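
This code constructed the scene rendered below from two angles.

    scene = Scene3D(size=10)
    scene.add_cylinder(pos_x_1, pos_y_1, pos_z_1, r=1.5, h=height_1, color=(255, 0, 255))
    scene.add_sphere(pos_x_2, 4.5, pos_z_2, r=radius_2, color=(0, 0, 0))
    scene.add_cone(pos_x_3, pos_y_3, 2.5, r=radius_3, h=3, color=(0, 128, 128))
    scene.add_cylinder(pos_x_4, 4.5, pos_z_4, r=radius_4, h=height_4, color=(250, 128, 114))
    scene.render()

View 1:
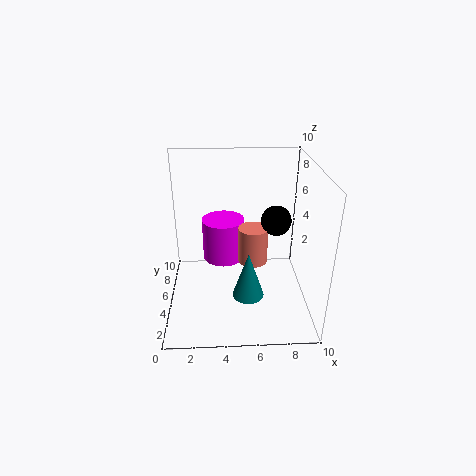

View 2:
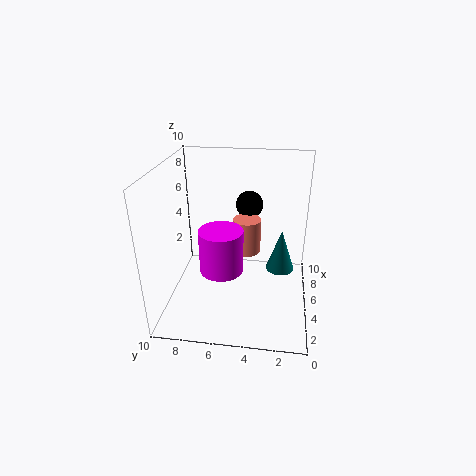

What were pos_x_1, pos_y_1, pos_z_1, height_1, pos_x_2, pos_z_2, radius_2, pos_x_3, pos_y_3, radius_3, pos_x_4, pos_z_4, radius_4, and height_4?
pos_x_1 = 4
pos_y_1 = 6
pos_z_1 = 3
height_1 = 3
pos_x_2 = 7.5
pos_z_2 = 6.5
radius_2 = 1
pos_x_3 = 5.5
pos_y_3 = 2
radius_3 = 1
pos_x_4 = 6
pos_z_4 = 3.5
radius_4 = 1
height_4 = 2.5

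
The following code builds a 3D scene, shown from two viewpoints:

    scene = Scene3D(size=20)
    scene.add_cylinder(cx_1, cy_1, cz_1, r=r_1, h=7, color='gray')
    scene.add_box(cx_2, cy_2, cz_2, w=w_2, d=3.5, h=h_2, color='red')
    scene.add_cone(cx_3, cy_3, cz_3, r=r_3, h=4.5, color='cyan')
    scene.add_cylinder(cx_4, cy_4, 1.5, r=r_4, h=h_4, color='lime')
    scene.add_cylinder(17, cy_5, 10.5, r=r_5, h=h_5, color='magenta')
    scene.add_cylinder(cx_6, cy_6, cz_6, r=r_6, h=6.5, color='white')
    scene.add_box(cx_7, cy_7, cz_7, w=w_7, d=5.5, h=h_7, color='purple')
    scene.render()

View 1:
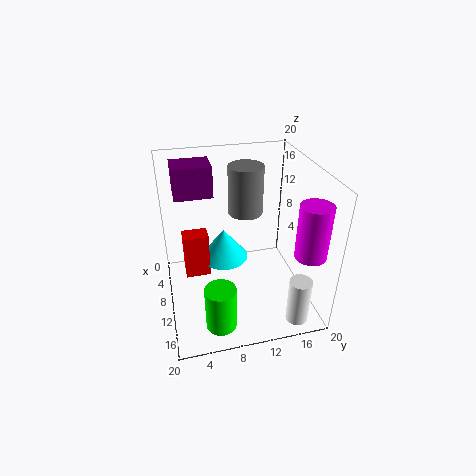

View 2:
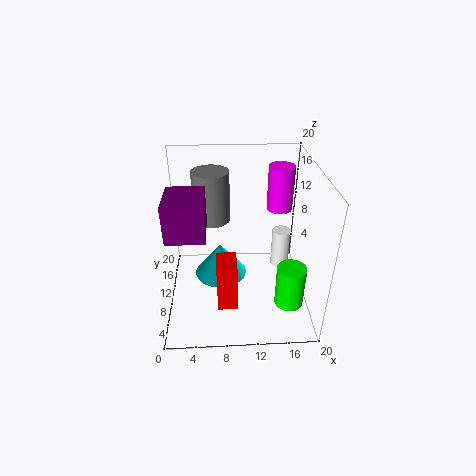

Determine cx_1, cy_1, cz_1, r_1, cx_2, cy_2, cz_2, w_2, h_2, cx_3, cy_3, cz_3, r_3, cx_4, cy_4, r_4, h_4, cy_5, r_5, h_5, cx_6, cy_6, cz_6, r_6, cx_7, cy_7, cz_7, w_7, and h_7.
cx_1 = 6.5
cy_1 = 12
cz_1 = 12
r_1 = 2.5
cx_2 = 7
cy_2 = 2.5
cz_2 = 4
w_2 = 2.5
h_2 = 6.5
cx_3 = 7.5
cy_3 = 8.5
cz_3 = 5.5
r_3 = 3.5
cx_4 = 17
cy_4 = 6
r_4 = 2
h_4 = 6
cy_5 = 17.5
r_5 = 2
h_5 = 7
cx_6 = 17.5
cy_6 = 16.5
cz_6 = 0.5
r_6 = 1.5
cx_7 = 1.5
cy_7 = 2
cz_7 = 14.5
w_7 = 4.5
h_7 = 4.5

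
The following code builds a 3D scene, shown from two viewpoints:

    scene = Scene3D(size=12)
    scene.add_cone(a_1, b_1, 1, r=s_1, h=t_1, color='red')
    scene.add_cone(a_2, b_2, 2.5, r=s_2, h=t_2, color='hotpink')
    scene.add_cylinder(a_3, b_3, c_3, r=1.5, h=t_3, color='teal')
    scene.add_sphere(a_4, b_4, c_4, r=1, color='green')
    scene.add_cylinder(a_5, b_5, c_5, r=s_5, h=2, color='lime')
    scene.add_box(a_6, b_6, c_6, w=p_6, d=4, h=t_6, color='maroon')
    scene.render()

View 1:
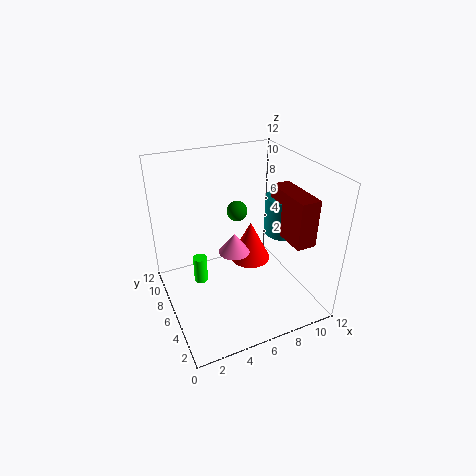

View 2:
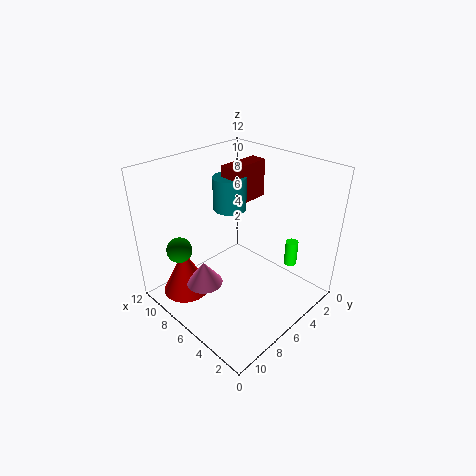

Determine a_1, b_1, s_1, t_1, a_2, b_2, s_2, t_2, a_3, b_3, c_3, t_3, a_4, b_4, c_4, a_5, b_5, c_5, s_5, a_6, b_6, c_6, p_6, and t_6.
a_1 = 9
b_1 = 9.5
s_1 = 2
t_1 = 4
a_2 = 7
b_2 = 9
s_2 = 1.5
t_2 = 2
a_3 = 9
b_3 = 4
c_3 = 7
t_3 = 3
a_4 = 8
b_4 = 10.5
c_4 = 6
a_5 = 2
b_5 = 4
c_5 = 4.5
s_5 = 0.5
a_6 = 8
b_6 = 0.5
c_6 = 7.5
p_6 = 1.5
t_6 = 3.5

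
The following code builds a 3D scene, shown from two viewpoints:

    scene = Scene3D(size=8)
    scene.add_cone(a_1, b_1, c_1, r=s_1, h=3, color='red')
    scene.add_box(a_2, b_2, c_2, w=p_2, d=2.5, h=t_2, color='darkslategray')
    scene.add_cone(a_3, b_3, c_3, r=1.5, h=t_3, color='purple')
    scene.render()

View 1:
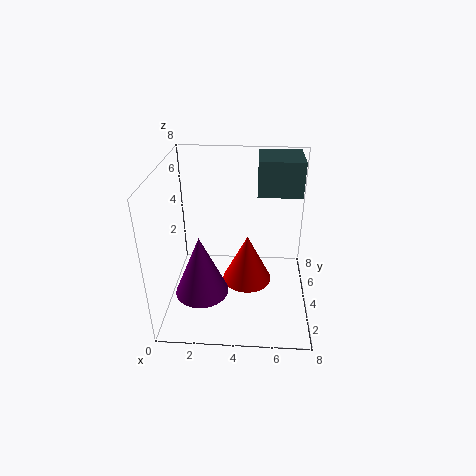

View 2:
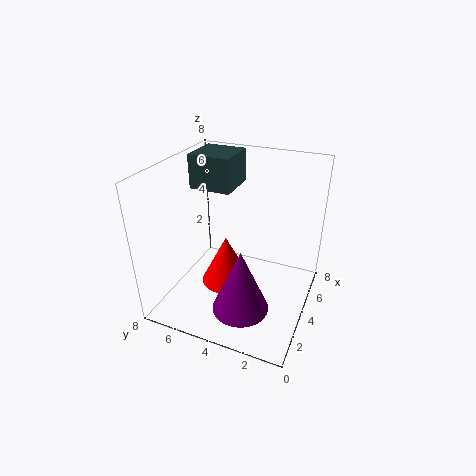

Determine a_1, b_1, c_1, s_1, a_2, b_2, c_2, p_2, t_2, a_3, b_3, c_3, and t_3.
a_1 = 4.5
b_1 = 5
c_1 = 0.5
s_1 = 1.5
a_2 = 5
b_2 = 5
c_2 = 6
p_2 = 2.5
t_2 = 2
a_3 = 2
b_3 = 3
c_3 = 1
t_3 = 3.5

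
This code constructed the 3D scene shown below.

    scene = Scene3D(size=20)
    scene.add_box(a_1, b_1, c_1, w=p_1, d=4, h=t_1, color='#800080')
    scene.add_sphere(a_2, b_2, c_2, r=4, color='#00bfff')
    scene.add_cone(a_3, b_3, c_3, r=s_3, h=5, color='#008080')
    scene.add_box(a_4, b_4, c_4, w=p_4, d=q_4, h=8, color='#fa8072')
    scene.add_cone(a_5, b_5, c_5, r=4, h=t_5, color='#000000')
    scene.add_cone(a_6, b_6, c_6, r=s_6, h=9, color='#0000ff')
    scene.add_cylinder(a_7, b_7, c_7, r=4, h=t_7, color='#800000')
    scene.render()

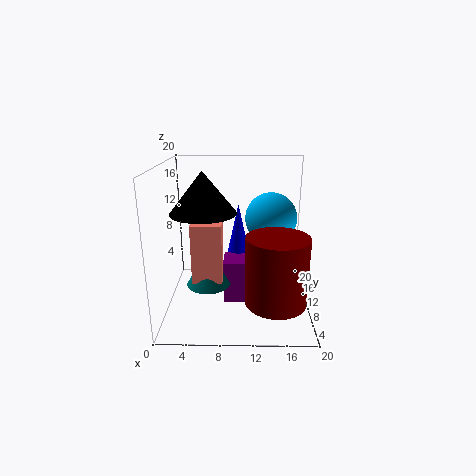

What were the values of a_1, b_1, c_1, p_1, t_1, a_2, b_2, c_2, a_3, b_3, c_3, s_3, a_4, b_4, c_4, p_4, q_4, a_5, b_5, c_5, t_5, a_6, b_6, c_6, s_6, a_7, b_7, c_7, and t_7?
a_1 = 8
b_1 = 8
c_1 = 1
p_1 = 3
t_1 = 6
a_2 = 15
b_2 = 16
c_2 = 11
a_3 = 6
b_3 = 8
c_3 = 4
s_3 = 3
a_4 = 4
b_4 = 6
c_4 = 5
p_4 = 4
q_4 = 3
a_5 = 6
b_5 = 5
c_5 = 15
t_5 = 5
a_6 = 10
b_6 = 13
c_6 = 5
s_6 = 2
a_7 = 15
b_7 = 5
c_7 = 3
t_7 = 9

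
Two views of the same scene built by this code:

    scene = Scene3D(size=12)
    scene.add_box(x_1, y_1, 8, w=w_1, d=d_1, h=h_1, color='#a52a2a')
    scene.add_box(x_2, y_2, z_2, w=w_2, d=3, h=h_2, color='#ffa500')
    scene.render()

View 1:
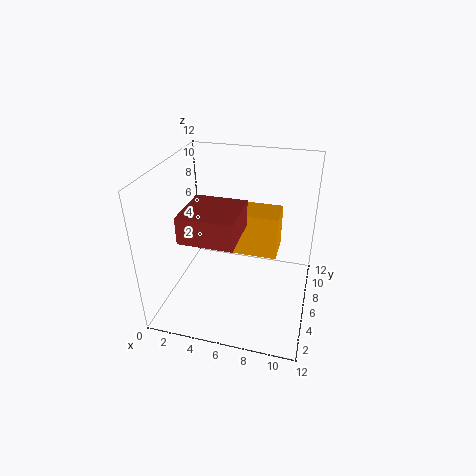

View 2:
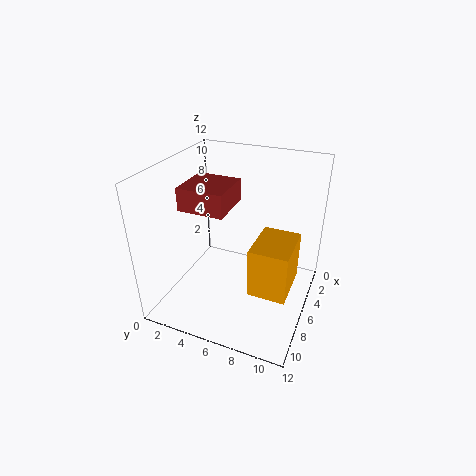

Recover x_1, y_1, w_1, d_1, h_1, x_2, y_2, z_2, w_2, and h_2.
x_1 = 3, y_1 = 1, w_1 = 4, d_1 = 4, h_1 = 2, x_2 = 5, y_2 = 8, z_2 = 3, w_2 = 4, h_2 = 4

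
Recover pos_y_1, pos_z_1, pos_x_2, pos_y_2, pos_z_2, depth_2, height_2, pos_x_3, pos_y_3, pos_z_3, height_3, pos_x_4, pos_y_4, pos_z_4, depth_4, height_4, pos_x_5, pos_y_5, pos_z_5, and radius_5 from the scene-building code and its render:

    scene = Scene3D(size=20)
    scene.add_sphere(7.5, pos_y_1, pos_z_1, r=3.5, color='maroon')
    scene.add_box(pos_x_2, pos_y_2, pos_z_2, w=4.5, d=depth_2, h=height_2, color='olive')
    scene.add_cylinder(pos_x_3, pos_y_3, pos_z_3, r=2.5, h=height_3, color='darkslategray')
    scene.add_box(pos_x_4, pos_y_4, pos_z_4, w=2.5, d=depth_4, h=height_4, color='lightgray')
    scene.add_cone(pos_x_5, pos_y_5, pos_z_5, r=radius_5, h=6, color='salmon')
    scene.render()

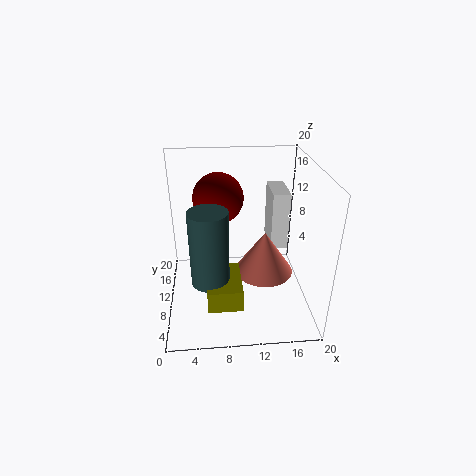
pos_y_1 = 12.5, pos_z_1 = 15, pos_x_2 = 5.5, pos_y_2 = 2.5, pos_z_2 = 3.5, depth_2 = 6.5, height_2 = 3, pos_x_3 = 6, pos_y_3 = 6, pos_z_3 = 6, height_3 = 10, pos_x_4 = 15, pos_y_4 = 11.5, pos_z_4 = 7, depth_4 = 5.5, height_4 = 8.5, pos_x_5 = 13.5, pos_y_5 = 8.5, pos_z_5 = 5.5, radius_5 = 4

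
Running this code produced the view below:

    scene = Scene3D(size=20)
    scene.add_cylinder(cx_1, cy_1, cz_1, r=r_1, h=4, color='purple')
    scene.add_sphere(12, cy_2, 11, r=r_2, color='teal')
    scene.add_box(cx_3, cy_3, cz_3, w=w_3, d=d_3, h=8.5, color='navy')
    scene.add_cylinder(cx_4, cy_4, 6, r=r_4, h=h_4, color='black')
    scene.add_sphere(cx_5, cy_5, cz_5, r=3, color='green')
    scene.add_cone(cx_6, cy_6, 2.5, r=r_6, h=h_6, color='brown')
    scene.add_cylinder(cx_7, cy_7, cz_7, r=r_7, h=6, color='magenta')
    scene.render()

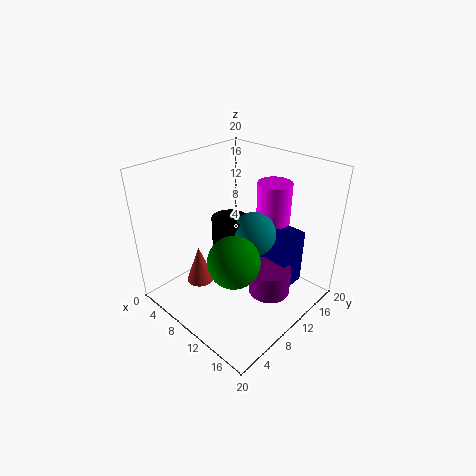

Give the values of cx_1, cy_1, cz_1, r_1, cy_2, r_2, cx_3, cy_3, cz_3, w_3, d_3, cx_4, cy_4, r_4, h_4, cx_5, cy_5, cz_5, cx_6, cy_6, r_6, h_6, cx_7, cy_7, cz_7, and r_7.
cx_1 = 14; cy_1 = 12.5; cz_1 = 1.5; r_1 = 3; cy_2 = 11; r_2 = 3; cx_3 = 8.5; cy_3 = 14; cz_3 = 1; w_3 = 7; d_3 = 4.5; cx_4 = 9; cy_4 = 9.5; r_4 = 2.5; h_4 = 7; cx_5 = 15.5; cy_5 = 3.5; cz_5 = 12; cx_6 = 5.5; cy_6 = 6.5; r_6 = 2; h_6 = 5.5; cx_7 = 11; cy_7 = 16.5; cz_7 = 10.5; r_7 = 2.5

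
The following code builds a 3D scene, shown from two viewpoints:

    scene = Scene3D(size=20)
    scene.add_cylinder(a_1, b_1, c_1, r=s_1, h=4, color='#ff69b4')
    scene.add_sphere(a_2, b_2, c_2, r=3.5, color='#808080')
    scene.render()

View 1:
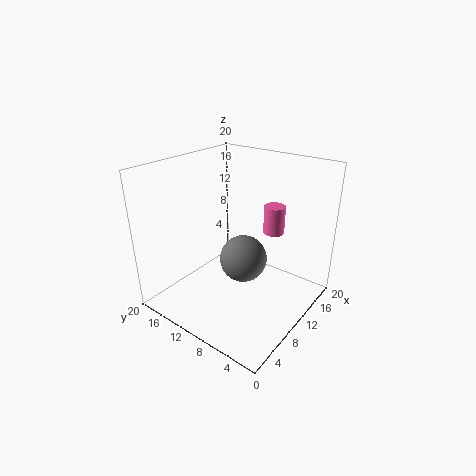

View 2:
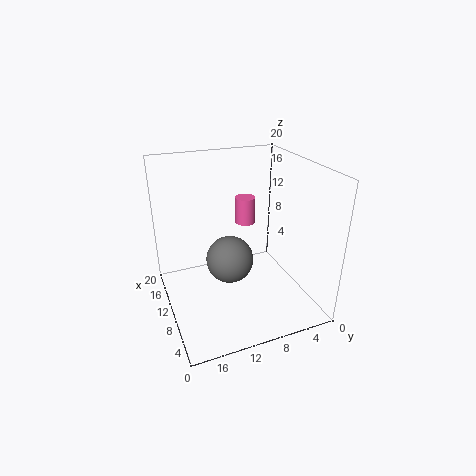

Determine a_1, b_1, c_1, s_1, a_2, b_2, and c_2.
a_1 = 14.5
b_1 = 7
c_1 = 10
s_1 = 1.5
a_2 = 12
b_2 = 10.5
c_2 = 5.5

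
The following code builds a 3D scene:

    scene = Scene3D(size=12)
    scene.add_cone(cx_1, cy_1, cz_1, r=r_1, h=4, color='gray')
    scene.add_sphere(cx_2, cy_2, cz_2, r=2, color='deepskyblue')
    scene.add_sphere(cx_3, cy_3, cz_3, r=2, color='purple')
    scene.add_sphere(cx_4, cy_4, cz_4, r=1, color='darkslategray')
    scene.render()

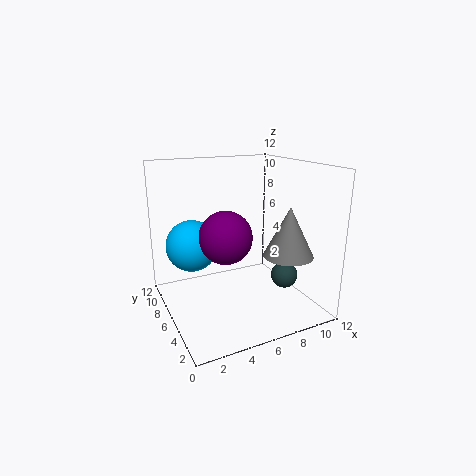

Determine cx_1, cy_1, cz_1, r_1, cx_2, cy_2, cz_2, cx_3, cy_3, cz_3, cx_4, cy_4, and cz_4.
cx_1 = 9, cy_1 = 3, cz_1 = 5, r_1 = 2, cx_2 = 2, cy_2 = 6, cz_2 = 6, cx_3 = 4, cy_3 = 4, cz_3 = 7, cx_4 = 8, cy_4 = 2, cz_4 = 4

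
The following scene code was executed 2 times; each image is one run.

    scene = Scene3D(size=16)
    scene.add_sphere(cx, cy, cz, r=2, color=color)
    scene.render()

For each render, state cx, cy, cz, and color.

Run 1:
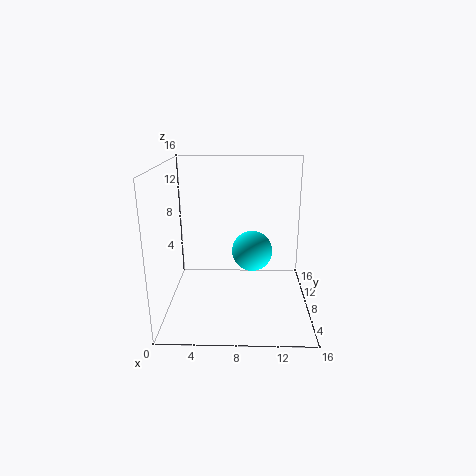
cx = 9.5
cy = 4.5
cz = 8
color = 'cyan'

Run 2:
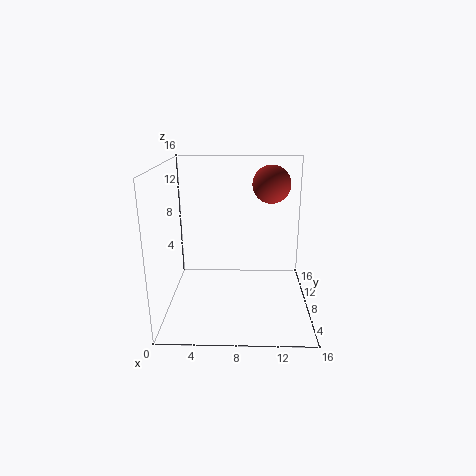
cx = 11.5
cy = 8
cz = 14
color = 'brown'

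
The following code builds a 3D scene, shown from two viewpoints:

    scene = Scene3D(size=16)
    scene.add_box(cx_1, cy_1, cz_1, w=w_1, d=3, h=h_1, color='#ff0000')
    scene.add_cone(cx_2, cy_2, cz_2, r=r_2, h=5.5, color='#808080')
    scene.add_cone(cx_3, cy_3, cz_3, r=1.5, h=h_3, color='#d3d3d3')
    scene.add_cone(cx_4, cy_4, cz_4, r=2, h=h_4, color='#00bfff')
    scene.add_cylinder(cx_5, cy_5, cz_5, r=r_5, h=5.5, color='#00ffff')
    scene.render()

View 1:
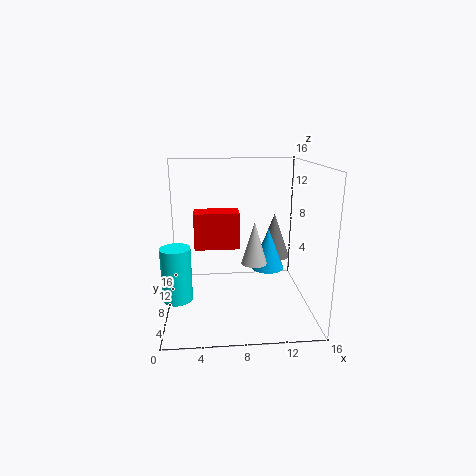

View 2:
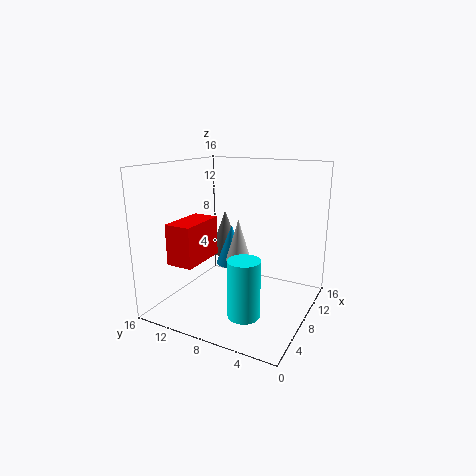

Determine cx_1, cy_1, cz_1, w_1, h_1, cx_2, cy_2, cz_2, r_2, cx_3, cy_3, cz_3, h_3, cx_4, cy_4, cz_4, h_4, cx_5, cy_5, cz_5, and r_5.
cx_1 = 3; cy_1 = 11; cz_1 = 5.5; w_1 = 5.5; h_1 = 4.5; cx_2 = 13; cy_2 = 12.5; cz_2 = 4; r_2 = 2; cx_3 = 10; cy_3 = 9; cz_3 = 4.5; h_3 = 5; cx_4 = 12; cy_4 = 11; cz_4 = 3; h_4 = 5; cx_5 = 1.5; cy_5 = 4; cz_5 = 3; r_5 = 1.5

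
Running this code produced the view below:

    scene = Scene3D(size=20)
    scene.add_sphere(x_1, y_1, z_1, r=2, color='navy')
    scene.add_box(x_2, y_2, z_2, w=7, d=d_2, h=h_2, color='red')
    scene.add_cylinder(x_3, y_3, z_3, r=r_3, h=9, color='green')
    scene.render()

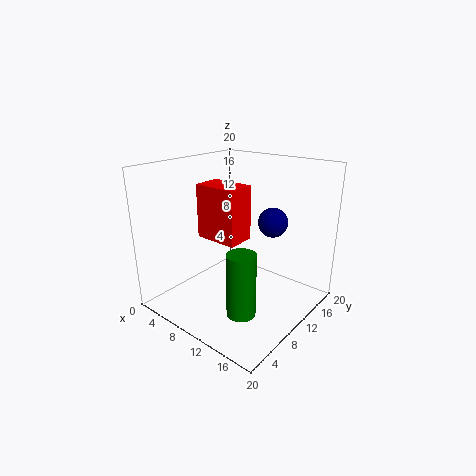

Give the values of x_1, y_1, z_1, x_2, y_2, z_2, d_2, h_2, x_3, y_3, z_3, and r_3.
x_1 = 14; y_1 = 12.5; z_1 = 12.5; x_2 = 1; y_2 = 11; z_2 = 7.5; d_2 = 4.5; h_2 = 8.5; x_3 = 13; y_3 = 7; z_3 = 0.5; r_3 = 2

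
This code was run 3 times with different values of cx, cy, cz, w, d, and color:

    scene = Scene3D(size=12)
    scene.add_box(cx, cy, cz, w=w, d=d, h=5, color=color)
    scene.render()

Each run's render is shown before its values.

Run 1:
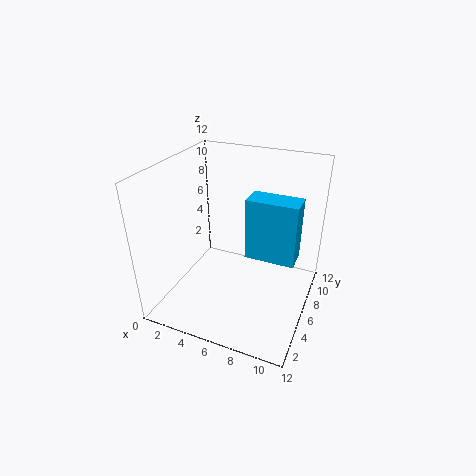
cx = 7; cy = 5; cz = 5; w = 4; d = 2; color = 'deepskyblue'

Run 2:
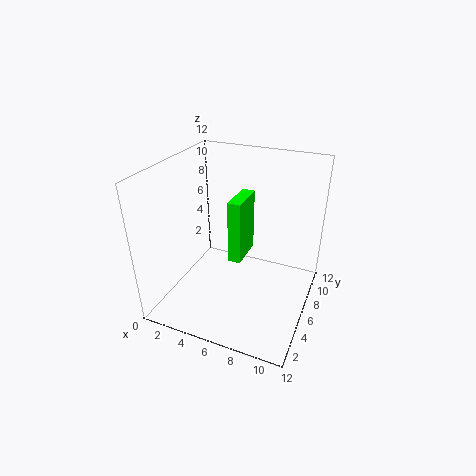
cx = 6; cy = 4; cz = 5; w = 1; d = 3; color = 'lime'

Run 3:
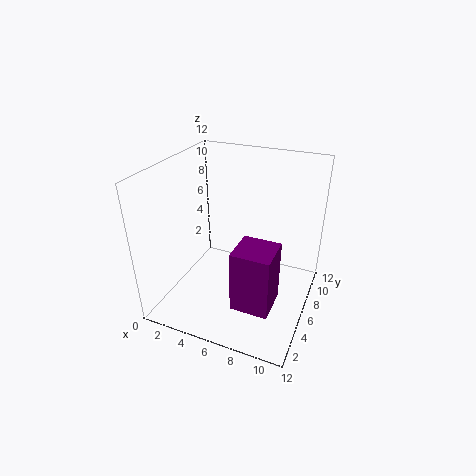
cx = 7; cy = 2; cz = 2; w = 3; d = 3; color = 'purple'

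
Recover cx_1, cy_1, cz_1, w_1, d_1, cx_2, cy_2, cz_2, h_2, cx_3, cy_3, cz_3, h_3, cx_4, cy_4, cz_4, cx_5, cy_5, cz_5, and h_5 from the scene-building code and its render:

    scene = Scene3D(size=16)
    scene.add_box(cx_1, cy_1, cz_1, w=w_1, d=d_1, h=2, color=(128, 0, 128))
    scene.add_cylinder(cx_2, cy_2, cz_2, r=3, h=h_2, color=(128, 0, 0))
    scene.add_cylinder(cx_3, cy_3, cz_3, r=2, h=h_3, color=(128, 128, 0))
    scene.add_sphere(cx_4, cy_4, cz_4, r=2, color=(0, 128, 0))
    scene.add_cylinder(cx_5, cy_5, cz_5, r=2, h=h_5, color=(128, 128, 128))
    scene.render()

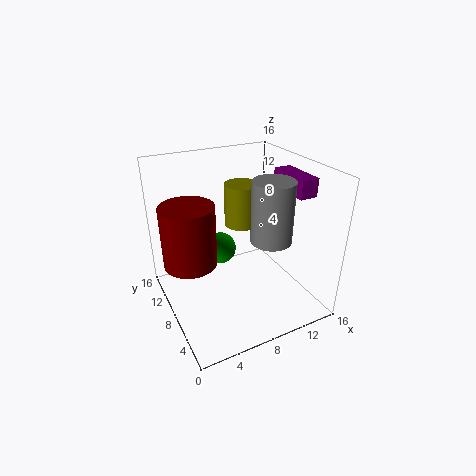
cx_1 = 13, cy_1 = 4, cz_1 = 13, w_1 = 2, d_1 = 5, cx_2 = 3, cy_2 = 10, cz_2 = 5, h_2 = 7, cx_3 = 10, cy_3 = 11, cz_3 = 8, h_3 = 5, cx_4 = 8, cy_4 = 13, cz_4 = 4, cx_5 = 9, cy_5 = 3, cz_5 = 10, h_5 = 6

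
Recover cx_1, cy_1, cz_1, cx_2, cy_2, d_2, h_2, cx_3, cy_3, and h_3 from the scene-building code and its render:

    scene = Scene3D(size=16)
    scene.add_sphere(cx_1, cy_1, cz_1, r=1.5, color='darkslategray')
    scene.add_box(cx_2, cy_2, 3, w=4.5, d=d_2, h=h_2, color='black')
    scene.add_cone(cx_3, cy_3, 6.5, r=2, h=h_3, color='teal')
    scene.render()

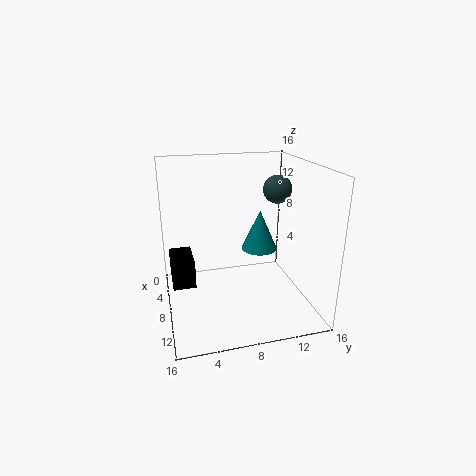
cx_1 = 9, cy_1 = 12, cz_1 = 13.5, cx_2 = 4.5, cy_2 = 0.5, d_2 = 2.5, h_2 = 3, cx_3 = 8, cy_3 = 10.5, h_3 = 4.5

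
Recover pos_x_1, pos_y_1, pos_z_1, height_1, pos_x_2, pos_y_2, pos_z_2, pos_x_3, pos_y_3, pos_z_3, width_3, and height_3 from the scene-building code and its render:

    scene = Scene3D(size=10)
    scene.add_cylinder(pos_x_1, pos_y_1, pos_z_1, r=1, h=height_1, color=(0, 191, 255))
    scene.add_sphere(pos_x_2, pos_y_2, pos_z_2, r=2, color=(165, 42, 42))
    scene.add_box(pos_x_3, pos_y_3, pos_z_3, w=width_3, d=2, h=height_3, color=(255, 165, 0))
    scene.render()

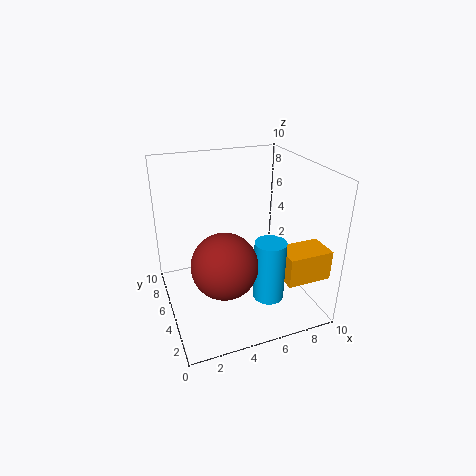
pos_x_1 = 6; pos_y_1 = 2; pos_z_1 = 2; height_1 = 4; pos_x_2 = 3; pos_y_2 = 2; pos_z_2 = 5; pos_x_3 = 7; pos_y_3 = 1; pos_z_3 = 3; width_3 = 3; height_3 = 2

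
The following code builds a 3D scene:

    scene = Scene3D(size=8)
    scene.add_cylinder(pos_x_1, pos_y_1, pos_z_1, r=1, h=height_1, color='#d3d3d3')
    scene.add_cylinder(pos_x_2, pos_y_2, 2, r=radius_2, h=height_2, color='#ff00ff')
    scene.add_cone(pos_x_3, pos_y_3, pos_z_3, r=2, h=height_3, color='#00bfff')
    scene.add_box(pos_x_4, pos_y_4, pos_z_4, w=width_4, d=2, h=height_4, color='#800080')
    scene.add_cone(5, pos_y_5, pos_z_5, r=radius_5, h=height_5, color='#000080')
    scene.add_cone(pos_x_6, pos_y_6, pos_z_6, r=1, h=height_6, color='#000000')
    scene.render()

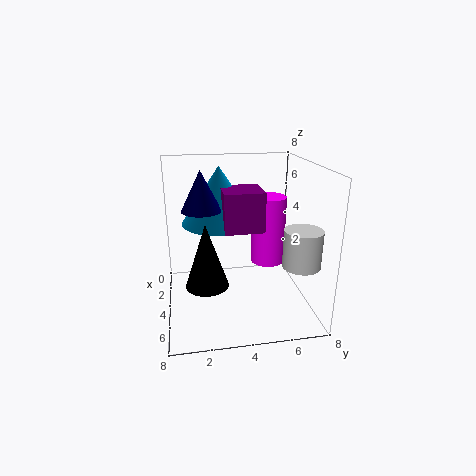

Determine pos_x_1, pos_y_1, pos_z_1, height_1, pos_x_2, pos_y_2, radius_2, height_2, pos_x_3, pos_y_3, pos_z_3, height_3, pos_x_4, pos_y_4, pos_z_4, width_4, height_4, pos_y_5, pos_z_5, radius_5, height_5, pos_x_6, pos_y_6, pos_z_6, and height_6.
pos_x_1 = 6, pos_y_1 = 7, pos_z_1 = 3, height_1 = 2, pos_x_2 = 3, pos_y_2 = 6, radius_2 = 1, height_2 = 4, pos_x_3 = 4, pos_y_3 = 3, pos_z_3 = 5, height_3 = 3, pos_x_4 = 4, pos_y_4 = 3, pos_z_4 = 5, width_4 = 2, height_4 = 2, pos_y_5 = 2, pos_z_5 = 6, radius_5 = 1, height_5 = 2, pos_x_6 = 7, pos_y_6 = 2, pos_z_6 = 3, height_6 = 3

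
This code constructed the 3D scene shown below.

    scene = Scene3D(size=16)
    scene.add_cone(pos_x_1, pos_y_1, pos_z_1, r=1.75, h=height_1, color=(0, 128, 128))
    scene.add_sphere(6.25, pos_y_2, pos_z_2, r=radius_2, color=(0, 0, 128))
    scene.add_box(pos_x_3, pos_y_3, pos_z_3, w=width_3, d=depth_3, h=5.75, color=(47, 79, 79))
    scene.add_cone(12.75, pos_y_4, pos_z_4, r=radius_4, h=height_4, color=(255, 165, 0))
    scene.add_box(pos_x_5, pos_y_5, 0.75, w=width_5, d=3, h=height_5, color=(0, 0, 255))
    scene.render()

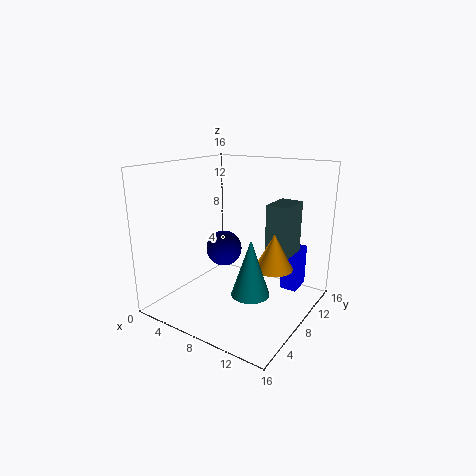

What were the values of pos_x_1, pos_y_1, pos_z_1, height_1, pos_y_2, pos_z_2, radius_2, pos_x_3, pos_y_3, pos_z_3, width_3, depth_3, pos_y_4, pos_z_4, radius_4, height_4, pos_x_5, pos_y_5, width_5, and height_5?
pos_x_1 = 13, pos_y_1 = 2.5, pos_z_1 = 5.25, height_1 = 5.25, pos_y_2 = 7.75, pos_z_2 = 6.5, radius_2 = 2, pos_x_3 = 11, pos_y_3 = 8.75, pos_z_3 = 6.25, width_3 = 2.5, depth_3 = 3.75, pos_y_4 = 7.5, pos_z_4 = 5.75, radius_4 = 2, height_4 = 3.75, pos_x_5 = 11.25, pos_y_5 = 12.5, width_5 = 2, height_5 = 5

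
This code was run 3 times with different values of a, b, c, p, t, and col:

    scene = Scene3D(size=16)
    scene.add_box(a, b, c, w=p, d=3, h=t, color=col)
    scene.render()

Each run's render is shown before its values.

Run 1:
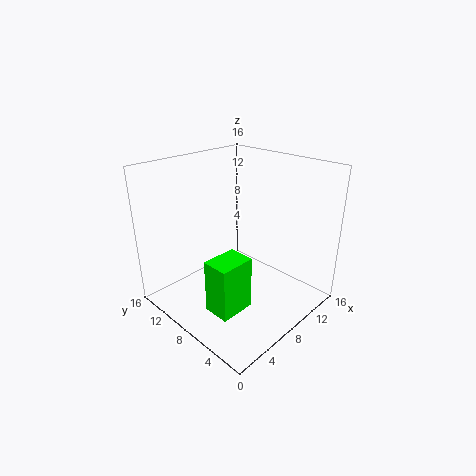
a = 3
b = 5
c = 1
p = 4
t = 6
col = 'lime'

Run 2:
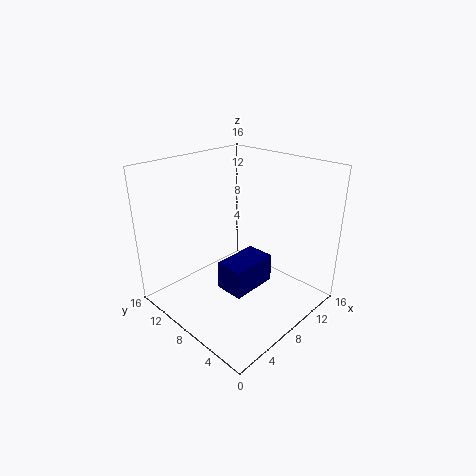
a = 4
b = 4
c = 4
p = 5
t = 3
col = 'navy'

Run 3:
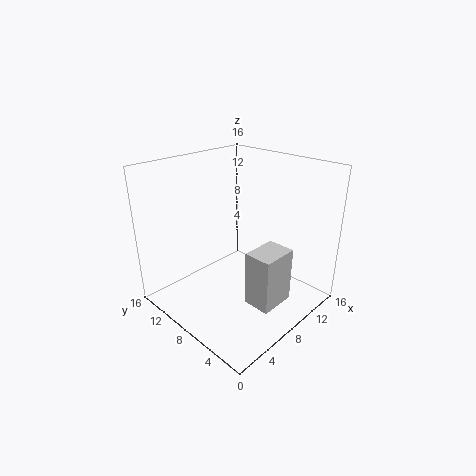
a = 6
b = 2
c = 2
p = 4
t = 6
col = 'lightgray'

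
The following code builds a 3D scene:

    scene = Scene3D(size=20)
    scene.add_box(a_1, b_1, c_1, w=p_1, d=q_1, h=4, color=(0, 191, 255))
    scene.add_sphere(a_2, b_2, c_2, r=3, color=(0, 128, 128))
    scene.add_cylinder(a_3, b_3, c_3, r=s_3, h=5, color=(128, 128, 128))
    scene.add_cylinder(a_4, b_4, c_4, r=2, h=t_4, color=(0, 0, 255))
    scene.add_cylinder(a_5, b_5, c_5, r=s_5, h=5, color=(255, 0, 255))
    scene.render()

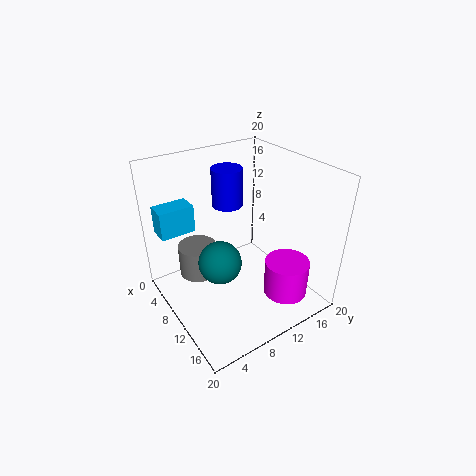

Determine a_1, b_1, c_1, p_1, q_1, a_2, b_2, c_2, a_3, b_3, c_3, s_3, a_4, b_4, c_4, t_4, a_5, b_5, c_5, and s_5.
a_1 = 2; b_1 = 1; c_1 = 10; p_1 = 3; q_1 = 5; a_2 = 10; b_2 = 7; c_2 = 7; a_3 = 3; b_3 = 7; c_3 = 1; s_3 = 3; a_4 = 9; b_4 = 9; c_4 = 15; t_4 = 5; a_5 = 16; b_5 = 14; c_5 = 3; s_5 = 3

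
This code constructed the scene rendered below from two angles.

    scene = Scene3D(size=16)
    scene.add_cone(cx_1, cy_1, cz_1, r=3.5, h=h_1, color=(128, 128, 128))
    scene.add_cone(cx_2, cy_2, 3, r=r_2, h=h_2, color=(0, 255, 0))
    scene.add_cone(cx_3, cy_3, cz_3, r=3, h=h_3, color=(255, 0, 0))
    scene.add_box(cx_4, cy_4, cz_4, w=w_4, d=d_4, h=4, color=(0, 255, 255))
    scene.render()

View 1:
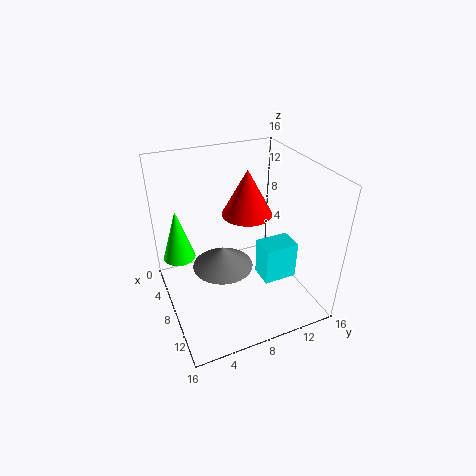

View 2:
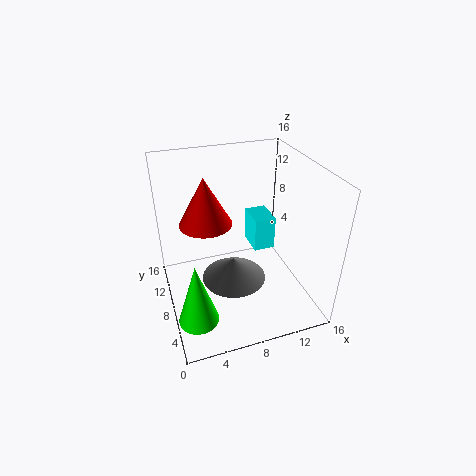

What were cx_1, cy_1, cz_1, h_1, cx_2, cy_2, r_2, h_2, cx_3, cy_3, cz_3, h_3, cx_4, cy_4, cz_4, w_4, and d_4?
cx_1 = 7; cy_1 = 6.5; cz_1 = 4; h_1 = 2.5; cx_2 = 2; cy_2 = 2.5; r_2 = 2; h_2 = 6.5; cx_3 = 5; cy_3 = 10.5; cz_3 = 9; h_3 = 5.5; cx_4 = 10.5; cy_4 = 9; cz_4 = 5; w_4 = 2.5; d_4 = 3.5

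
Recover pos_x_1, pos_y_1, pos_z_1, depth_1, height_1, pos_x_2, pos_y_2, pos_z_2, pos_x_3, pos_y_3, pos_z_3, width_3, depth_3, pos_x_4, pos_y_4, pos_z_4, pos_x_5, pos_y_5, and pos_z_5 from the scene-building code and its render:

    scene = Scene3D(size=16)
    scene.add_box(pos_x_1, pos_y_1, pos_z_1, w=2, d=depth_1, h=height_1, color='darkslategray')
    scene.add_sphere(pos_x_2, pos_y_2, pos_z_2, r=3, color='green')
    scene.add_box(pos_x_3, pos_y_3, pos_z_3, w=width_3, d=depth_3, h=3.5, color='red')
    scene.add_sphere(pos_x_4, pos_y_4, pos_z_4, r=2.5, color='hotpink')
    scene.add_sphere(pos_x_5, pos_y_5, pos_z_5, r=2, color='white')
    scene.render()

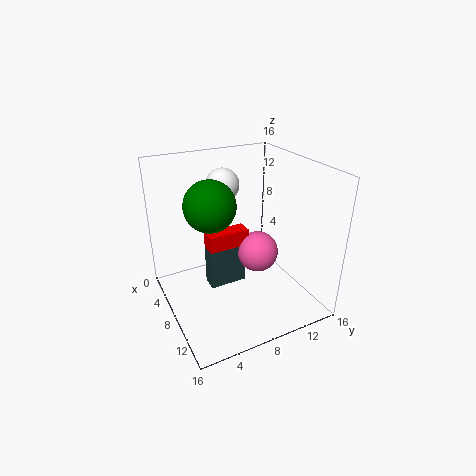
pos_x_1 = 4, pos_y_1 = 5.5, pos_z_1 = 0.5, depth_1 = 4.5, height_1 = 5, pos_x_2 = 5, pos_y_2 = 6, pos_z_2 = 11, pos_x_3 = 4, pos_y_3 = 5.5, pos_z_3 = 4, width_3 = 2, depth_3 = 5, pos_x_4 = 6.5, pos_y_4 = 11.5, pos_z_4 = 4.5, pos_x_5 = 3, pos_y_5 = 8.5, pos_z_5 = 12.5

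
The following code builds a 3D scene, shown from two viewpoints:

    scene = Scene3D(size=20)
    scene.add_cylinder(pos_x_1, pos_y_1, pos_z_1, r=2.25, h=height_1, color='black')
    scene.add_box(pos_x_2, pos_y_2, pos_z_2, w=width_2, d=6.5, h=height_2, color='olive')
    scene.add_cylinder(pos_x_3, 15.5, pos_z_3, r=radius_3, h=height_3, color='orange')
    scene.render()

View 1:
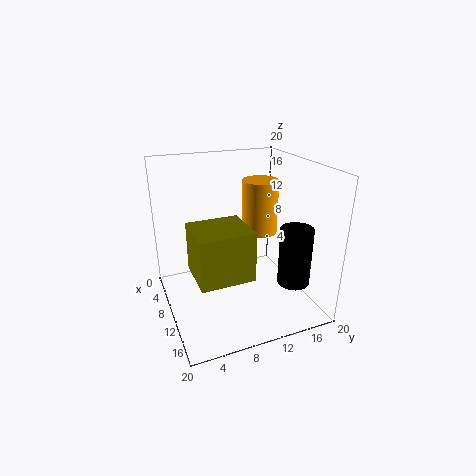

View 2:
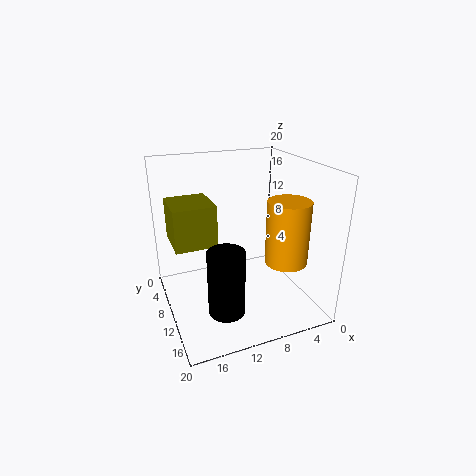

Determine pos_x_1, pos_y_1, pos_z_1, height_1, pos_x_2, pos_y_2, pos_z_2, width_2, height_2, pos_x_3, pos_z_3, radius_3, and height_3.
pos_x_1 = 14.25, pos_y_1 = 16.75, pos_z_1 = 3.75, height_1 = 8.25, pos_x_2 = 12.5, pos_y_2 = 2.25, pos_z_2 = 8.5, width_2 = 6, height_2 = 6, pos_x_3 = 5.5, pos_z_3 = 8.25, radius_3 = 2.75, height_3 = 8.25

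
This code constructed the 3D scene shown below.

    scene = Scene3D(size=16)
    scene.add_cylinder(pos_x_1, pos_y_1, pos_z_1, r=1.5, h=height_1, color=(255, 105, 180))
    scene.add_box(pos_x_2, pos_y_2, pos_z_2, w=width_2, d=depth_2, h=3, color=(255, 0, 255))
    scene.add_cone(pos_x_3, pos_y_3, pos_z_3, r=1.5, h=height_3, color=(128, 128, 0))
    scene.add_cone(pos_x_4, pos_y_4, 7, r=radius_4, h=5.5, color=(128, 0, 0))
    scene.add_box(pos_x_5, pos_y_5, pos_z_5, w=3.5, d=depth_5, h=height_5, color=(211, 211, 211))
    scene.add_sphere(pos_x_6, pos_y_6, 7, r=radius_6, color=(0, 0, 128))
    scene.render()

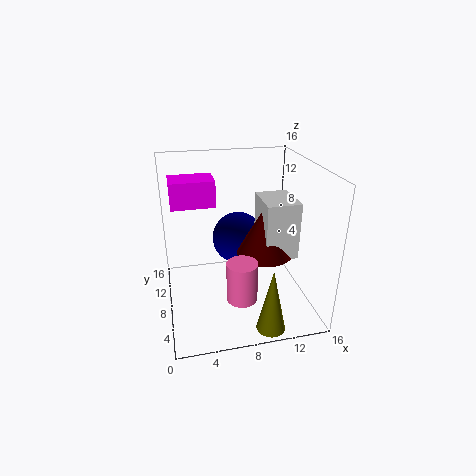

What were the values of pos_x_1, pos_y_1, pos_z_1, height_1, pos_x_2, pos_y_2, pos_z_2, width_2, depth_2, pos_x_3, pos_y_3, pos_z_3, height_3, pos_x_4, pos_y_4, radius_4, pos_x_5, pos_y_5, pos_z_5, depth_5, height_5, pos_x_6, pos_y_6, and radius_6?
pos_x_1 = 7, pos_y_1 = 2, pos_z_1 = 4.5, height_1 = 4, pos_x_2 = 1, pos_y_2 = 10, pos_z_2 = 11, width_2 = 5, depth_2 = 3.5, pos_x_3 = 10, pos_y_3 = 1.5, pos_z_3 = 0.5, height_3 = 7, pos_x_4 = 10.5, pos_y_4 = 6, radius_4 = 3, pos_x_5 = 10, pos_y_5 = 4, pos_z_5 = 7, depth_5 = 4.5, height_5 = 6, pos_x_6 = 8.5, pos_y_6 = 10, radius_6 = 3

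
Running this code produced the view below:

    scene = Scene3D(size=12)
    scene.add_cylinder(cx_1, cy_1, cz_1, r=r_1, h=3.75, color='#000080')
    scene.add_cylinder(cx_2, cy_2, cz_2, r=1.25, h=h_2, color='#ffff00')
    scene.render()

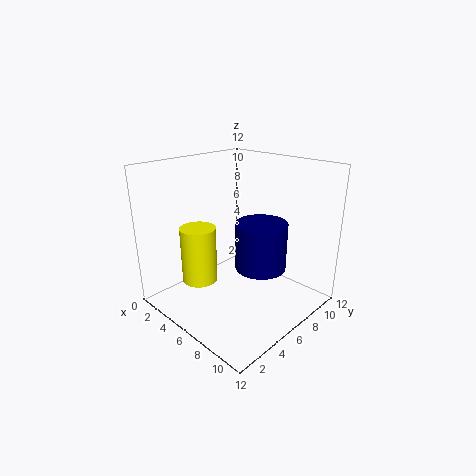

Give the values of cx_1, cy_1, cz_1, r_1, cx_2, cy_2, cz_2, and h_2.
cx_1 = 8.5; cy_1 = 6; cz_1 = 4.25; r_1 = 2; cx_2 = 6.75; cy_2 = 1.25; cz_2 = 4.5; h_2 = 4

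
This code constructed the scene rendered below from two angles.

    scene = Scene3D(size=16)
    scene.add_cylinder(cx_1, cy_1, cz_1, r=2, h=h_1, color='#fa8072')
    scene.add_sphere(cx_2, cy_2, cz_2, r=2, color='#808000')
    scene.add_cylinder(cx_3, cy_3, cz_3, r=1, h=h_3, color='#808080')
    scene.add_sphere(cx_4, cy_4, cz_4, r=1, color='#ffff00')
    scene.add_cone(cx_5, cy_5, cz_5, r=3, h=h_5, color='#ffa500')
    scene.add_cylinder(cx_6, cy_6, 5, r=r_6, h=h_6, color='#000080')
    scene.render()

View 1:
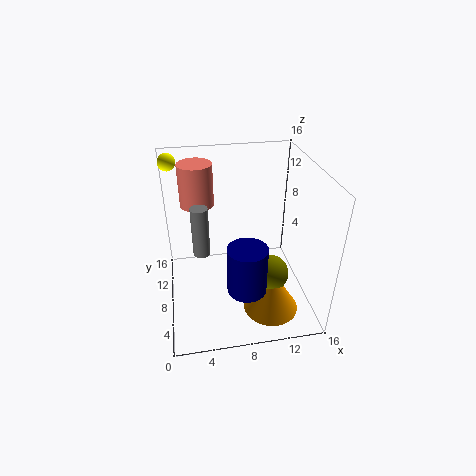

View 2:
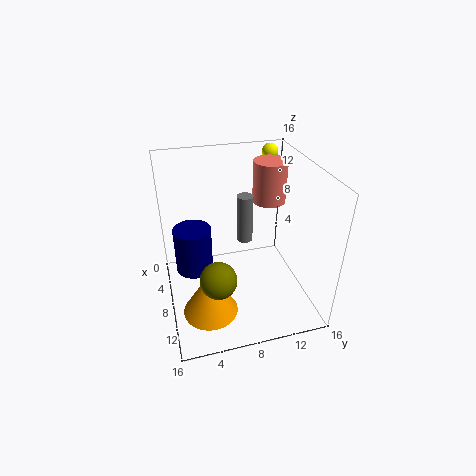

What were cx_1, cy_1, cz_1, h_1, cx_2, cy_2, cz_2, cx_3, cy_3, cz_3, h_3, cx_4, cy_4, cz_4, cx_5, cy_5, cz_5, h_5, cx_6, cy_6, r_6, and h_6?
cx_1 = 4
cy_1 = 13
cz_1 = 10
h_1 = 5
cx_2 = 11
cy_2 = 5
cz_2 = 5
cx_3 = 4
cy_3 = 10
cz_3 = 5
h_3 = 6
cx_4 = 1
cy_4 = 14
cz_4 = 15
cx_5 = 11
cy_5 = 4
cz_5 = 1
h_5 = 5
cx_6 = 8
cy_6 = 3
r_6 = 2
h_6 = 5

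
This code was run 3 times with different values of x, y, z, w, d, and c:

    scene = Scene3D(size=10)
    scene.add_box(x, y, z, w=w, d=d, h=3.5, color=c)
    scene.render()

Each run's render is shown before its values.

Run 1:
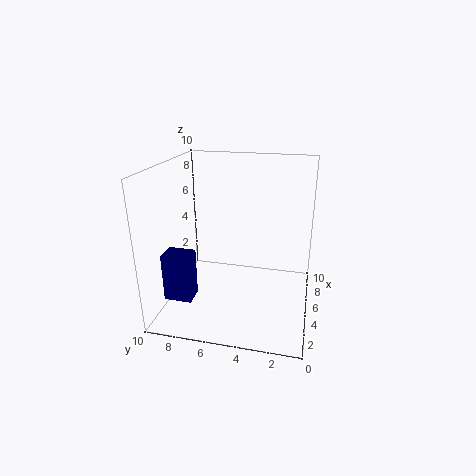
x = 3, y = 8, z = 0.5, w = 1.5, d = 2, c = 'navy'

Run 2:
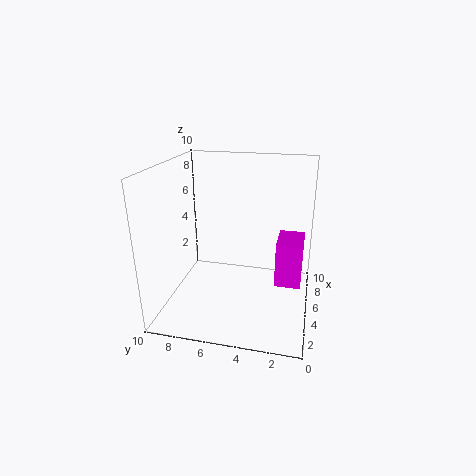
x = 6.5, y = 0.5, z = 0.5, w = 3, d = 2, c = 'magenta'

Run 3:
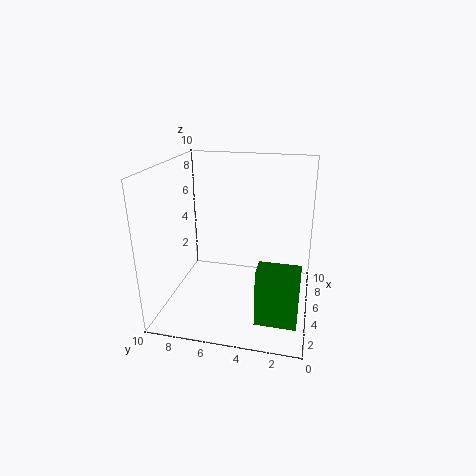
x = 0.5, y = 0.5, z = 1.5, w = 1.5, d = 2.5, c = 'green'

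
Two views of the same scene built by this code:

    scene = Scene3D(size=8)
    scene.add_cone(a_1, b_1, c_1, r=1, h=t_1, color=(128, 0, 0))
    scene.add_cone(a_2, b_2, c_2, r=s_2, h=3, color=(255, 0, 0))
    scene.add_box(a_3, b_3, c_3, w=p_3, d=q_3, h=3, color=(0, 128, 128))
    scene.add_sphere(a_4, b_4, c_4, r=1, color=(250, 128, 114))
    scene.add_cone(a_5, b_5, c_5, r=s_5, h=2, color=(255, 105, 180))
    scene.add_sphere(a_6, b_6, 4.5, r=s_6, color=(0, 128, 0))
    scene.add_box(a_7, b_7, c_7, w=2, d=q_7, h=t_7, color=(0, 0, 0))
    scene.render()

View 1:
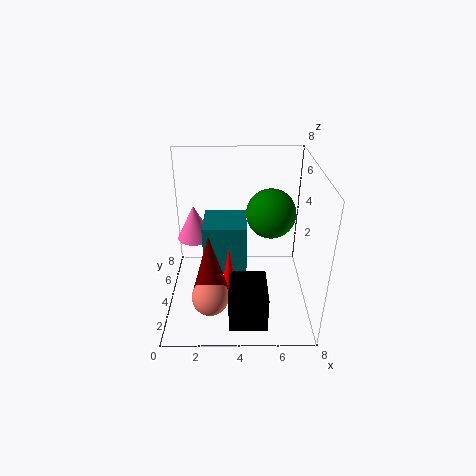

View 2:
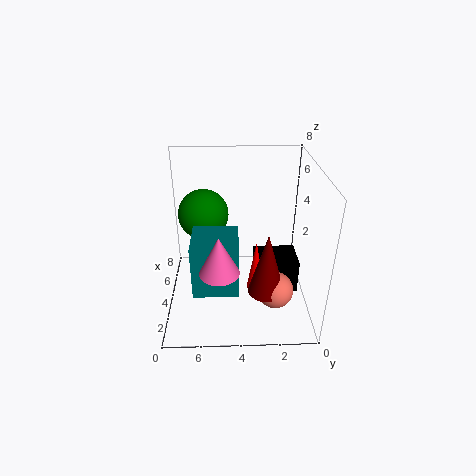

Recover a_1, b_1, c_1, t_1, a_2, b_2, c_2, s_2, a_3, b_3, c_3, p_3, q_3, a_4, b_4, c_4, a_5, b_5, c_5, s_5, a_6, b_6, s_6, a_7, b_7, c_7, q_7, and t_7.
a_1 = 2.5
b_1 = 2.5
c_1 = 1.5
t_1 = 3.5
a_2 = 3.5
b_2 = 3
c_2 = 1
s_2 = 0.5
a_3 = 2
b_3 = 4
c_3 = 1.5
p_3 = 2.5
q_3 = 2.5
a_4 = 2.5
b_4 = 2
c_4 = 1.5
a_5 = 1.5
b_5 = 5
c_5 = 3.5
s_5 = 1
a_6 = 6
b_6 = 6
s_6 = 1.5
a_7 = 3.5
b_7 = 0.5
c_7 = 0.5
q_7 = 2.5
t_7 = 2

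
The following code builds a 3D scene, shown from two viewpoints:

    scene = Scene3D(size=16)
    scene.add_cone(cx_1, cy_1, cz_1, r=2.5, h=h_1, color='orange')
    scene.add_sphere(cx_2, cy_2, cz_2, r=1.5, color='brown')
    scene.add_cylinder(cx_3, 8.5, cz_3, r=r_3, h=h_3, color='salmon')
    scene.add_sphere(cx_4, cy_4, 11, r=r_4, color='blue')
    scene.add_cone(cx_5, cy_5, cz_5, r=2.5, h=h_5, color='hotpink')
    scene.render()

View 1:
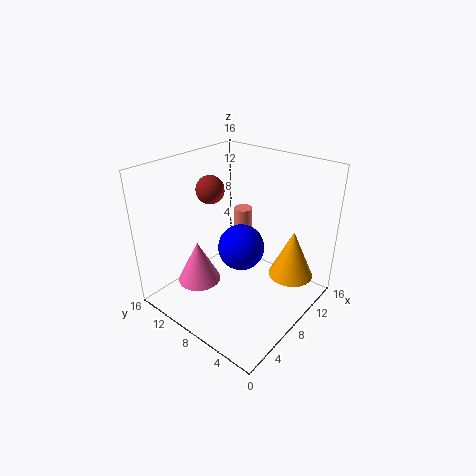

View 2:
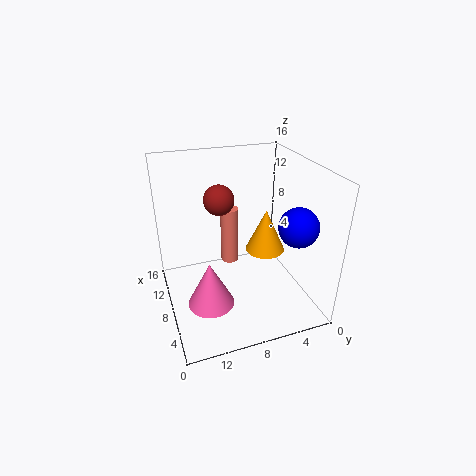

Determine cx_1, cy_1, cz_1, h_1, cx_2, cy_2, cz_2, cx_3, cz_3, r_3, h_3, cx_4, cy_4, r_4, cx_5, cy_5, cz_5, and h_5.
cx_1 = 11.5; cy_1 = 3; cz_1 = 3.5; h_1 = 5.5; cx_2 = 6.5; cy_2 = 10.5; cz_2 = 13.5; cx_3 = 9.5; cz_3 = 4.5; r_3 = 1; h_3 = 6.5; cx_4 = 3; cy_4 = 3.5; r_4 = 2; cx_5 = 5.5; cy_5 = 12; cz_5 = 2; h_5 = 5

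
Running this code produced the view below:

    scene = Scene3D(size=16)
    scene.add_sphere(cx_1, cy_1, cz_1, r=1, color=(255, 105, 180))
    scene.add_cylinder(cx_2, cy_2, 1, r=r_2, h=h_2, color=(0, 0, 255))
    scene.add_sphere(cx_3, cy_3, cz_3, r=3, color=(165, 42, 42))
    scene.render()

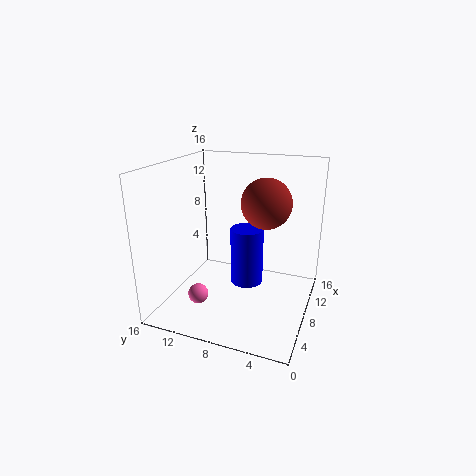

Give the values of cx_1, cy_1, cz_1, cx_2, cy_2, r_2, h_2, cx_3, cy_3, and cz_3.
cx_1 = 2
cy_1 = 10
cz_1 = 4
cx_2 = 11
cy_2 = 8
r_2 = 2
h_2 = 7
cx_3 = 12
cy_3 = 6
cz_3 = 11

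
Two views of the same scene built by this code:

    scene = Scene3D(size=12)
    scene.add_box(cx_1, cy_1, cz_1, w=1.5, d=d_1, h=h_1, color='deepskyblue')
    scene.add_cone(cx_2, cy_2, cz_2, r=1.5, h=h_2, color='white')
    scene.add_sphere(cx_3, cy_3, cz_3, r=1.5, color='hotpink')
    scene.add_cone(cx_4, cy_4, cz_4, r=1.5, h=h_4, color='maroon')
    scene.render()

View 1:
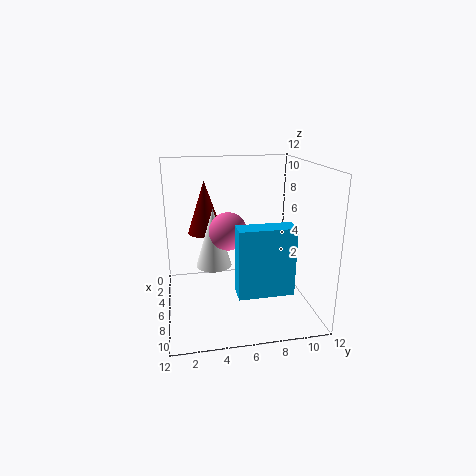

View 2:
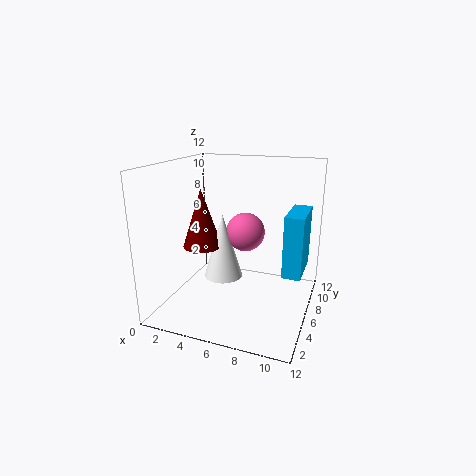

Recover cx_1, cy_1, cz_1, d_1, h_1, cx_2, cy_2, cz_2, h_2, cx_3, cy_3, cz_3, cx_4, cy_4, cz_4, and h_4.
cx_1 = 10
cy_1 = 5
cz_1 = 3.5
d_1 = 4
h_1 = 5
cx_2 = 5.5
cy_2 = 4
cz_2 = 3.5
h_2 = 5
cx_3 = 7
cy_3 = 5
cz_3 = 7
cx_4 = 4
cy_4 = 3.5
cz_4 = 6
h_4 = 4.5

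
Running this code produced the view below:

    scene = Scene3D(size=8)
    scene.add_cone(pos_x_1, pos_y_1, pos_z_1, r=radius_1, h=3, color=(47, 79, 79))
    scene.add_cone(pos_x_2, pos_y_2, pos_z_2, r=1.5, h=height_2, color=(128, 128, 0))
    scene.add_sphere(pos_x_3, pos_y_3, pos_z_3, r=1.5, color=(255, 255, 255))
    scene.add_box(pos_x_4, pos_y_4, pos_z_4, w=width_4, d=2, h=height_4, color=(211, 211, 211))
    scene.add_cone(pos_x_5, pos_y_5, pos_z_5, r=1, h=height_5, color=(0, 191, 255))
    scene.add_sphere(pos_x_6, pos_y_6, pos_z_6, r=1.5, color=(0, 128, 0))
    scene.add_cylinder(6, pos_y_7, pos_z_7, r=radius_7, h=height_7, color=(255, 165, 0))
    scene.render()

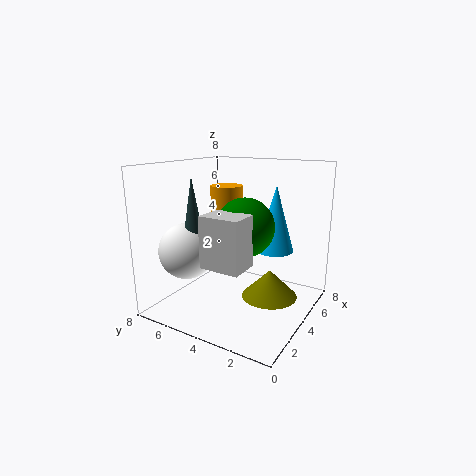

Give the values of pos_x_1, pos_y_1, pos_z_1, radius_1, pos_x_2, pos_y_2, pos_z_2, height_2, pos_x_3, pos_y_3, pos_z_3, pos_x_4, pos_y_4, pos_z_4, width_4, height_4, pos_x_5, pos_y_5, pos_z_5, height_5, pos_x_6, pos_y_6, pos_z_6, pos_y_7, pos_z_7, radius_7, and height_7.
pos_x_1 = 2, pos_y_1 = 5.5, pos_z_1 = 4.5, radius_1 = 0.5, pos_x_2 = 4, pos_y_2 = 2, pos_z_2 = 1, height_2 = 1.5, pos_x_3 = 2, pos_y_3 = 6, pos_z_3 = 3.5, pos_x_4 = 0.5, pos_y_4 = 2, pos_z_4 = 3.5, width_4 = 1.5, height_4 = 2.5, pos_x_5 = 4.5, pos_y_5 = 2, pos_z_5 = 3.5, height_5 = 3.5, pos_x_6 = 3, pos_y_6 = 3, pos_z_6 = 5, pos_y_7 = 6, pos_z_7 = 4.5, radius_7 = 1, height_7 = 2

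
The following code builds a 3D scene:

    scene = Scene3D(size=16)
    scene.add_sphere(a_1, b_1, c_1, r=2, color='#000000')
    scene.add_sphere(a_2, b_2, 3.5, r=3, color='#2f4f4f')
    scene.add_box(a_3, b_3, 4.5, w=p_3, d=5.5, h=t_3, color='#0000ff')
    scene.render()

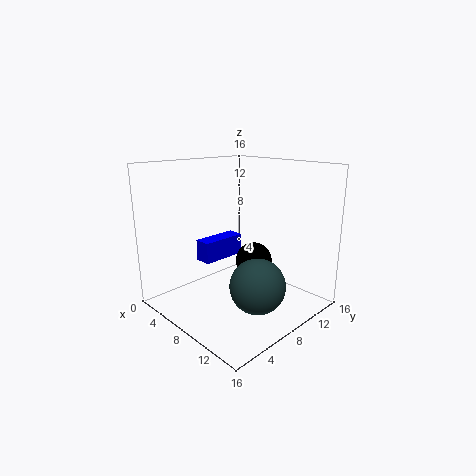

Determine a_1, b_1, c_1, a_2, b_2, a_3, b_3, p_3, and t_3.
a_1 = 9.5; b_1 = 9; c_1 = 5.5; a_2 = 11.5; b_2 = 7.5; a_3 = 3; b_3 = 6; p_3 = 2; t_3 = 2.5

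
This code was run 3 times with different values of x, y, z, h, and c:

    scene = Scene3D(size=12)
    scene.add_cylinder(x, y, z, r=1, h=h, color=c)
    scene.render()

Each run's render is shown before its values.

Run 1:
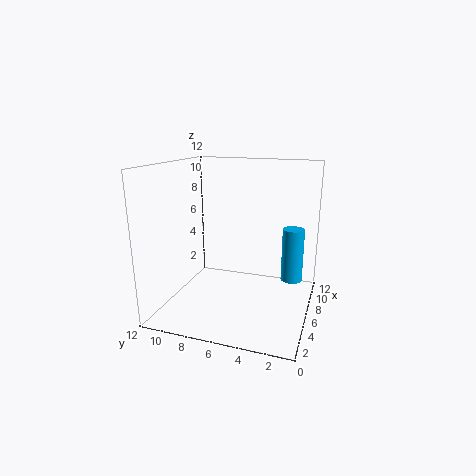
x = 10, y = 2, z = 1, h = 5, c = 'deepskyblue'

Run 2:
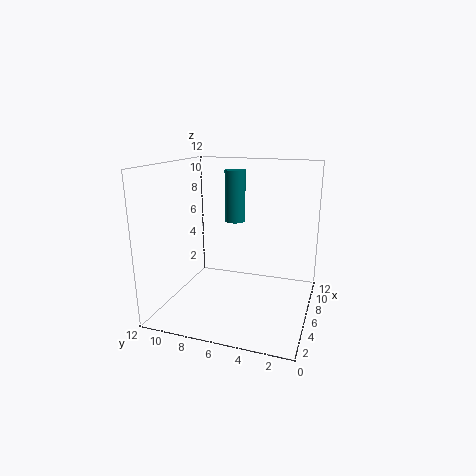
x = 11, y = 8, z = 6, h = 5, c = 'teal'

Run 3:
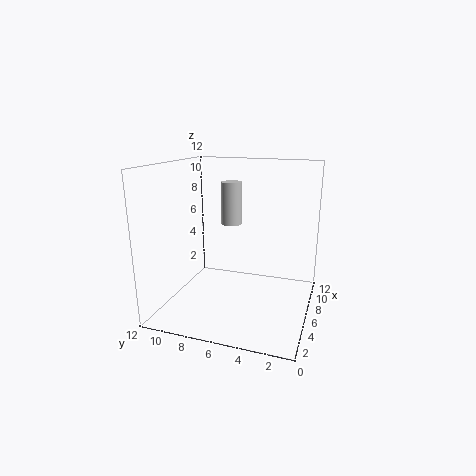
x = 10, y = 8, z = 6, h = 4, c = 'lightgray'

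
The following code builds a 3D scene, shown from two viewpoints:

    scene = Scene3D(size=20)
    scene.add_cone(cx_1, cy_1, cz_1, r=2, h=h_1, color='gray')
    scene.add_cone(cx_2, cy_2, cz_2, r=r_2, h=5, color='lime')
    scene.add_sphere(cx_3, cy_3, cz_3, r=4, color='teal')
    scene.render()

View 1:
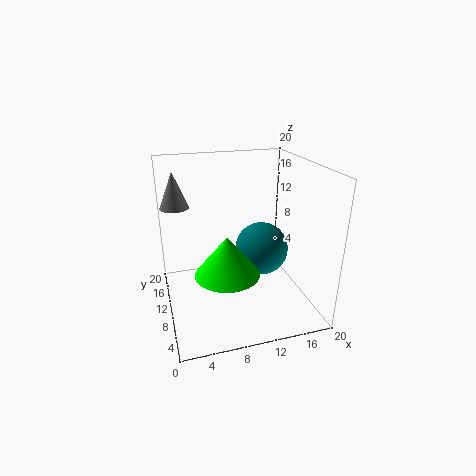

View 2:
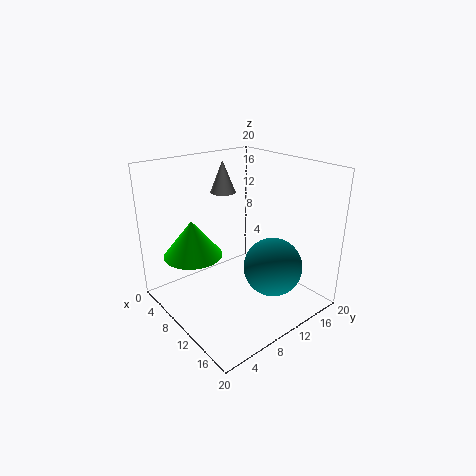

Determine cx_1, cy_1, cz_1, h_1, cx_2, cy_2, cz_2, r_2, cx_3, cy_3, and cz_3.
cx_1 = 2, cy_1 = 13.5, cz_1 = 14, h_1 = 5, cx_2 = 7, cy_2 = 4.5, cz_2 = 8, r_2 = 4, cx_3 = 14.5, cy_3 = 12.5, cz_3 = 6.5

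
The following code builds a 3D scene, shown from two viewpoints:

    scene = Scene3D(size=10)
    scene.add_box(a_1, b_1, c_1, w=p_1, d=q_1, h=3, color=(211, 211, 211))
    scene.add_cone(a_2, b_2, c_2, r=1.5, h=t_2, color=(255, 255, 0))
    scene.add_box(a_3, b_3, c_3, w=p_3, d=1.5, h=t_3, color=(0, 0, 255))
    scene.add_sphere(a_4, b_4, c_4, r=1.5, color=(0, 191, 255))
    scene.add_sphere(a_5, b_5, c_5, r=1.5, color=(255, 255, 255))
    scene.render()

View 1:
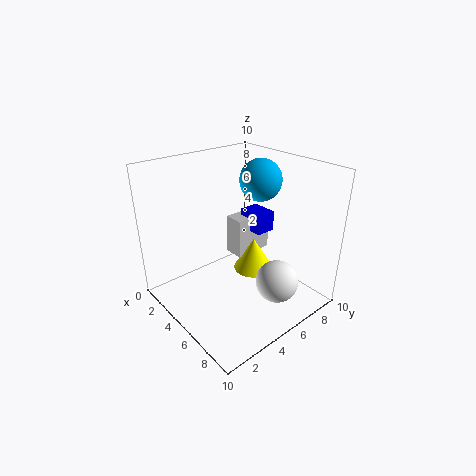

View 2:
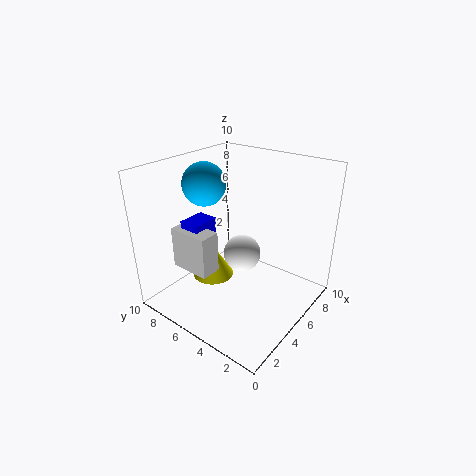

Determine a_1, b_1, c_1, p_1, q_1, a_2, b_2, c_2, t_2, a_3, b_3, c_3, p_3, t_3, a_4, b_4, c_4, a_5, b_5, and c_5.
a_1 = 2.5; b_1 = 6; c_1 = 2.5; p_1 = 1.5; q_1 = 3; a_2 = 4.5; b_2 = 7; c_2 = 1.5; t_2 = 2.5; a_3 = 3; b_3 = 7; c_3 = 4.5; p_3 = 2; t_3 = 1.5; a_4 = 4.5; b_4 = 7.5; c_4 = 8.5; a_5 = 7.5; b_5 = 6.5; c_5 = 2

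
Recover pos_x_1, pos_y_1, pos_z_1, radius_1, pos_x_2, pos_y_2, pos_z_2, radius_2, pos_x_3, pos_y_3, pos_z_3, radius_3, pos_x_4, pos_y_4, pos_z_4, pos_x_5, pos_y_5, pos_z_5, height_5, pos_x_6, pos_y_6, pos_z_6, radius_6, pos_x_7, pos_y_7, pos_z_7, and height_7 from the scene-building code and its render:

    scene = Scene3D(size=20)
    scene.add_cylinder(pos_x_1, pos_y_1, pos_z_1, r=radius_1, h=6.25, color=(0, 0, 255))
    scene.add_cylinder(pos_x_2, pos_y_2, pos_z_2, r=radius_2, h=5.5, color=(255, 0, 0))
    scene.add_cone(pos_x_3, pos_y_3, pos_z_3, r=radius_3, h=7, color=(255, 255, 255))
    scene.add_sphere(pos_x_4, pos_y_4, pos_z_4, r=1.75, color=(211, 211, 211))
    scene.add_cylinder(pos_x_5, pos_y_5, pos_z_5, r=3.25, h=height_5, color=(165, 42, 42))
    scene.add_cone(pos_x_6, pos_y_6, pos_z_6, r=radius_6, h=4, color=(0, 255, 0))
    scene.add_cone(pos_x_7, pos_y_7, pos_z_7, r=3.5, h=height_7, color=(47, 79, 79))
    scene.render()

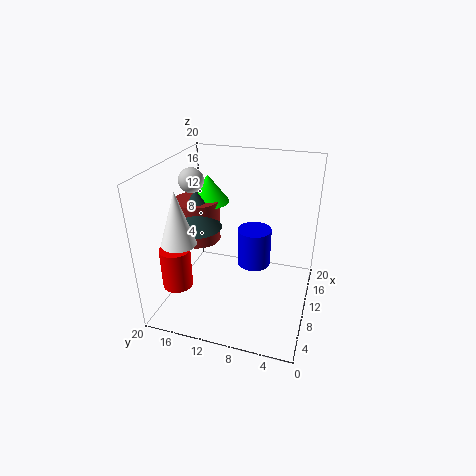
pos_x_1 = 17.25; pos_y_1 = 9.5; pos_z_1 = 1.5; radius_1 = 2.75; pos_x_2 = 4.25; pos_y_2 = 16.75; pos_z_2 = 4.75; radius_2 = 2; pos_x_3 = 4.25; pos_y_3 = 16; pos_z_3 = 11.25; radius_3 = 2.25; pos_x_4 = 11; pos_y_4 = 17; pos_z_4 = 17.25; pos_x_5 = 11.75; pos_y_5 = 16.75; pos_z_5 = 8; height_5 = 6.25; pos_x_6 = 13.25; pos_y_6 = 15.5; pos_z_6 = 13.5; radius_6 = 3; pos_x_7 = 10.5; pos_y_7 = 16.25; pos_z_7 = 10.5; height_7 = 5.75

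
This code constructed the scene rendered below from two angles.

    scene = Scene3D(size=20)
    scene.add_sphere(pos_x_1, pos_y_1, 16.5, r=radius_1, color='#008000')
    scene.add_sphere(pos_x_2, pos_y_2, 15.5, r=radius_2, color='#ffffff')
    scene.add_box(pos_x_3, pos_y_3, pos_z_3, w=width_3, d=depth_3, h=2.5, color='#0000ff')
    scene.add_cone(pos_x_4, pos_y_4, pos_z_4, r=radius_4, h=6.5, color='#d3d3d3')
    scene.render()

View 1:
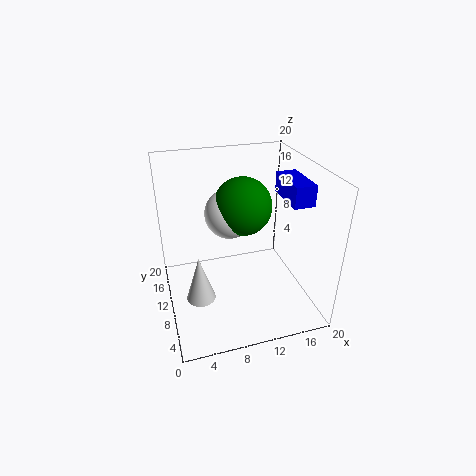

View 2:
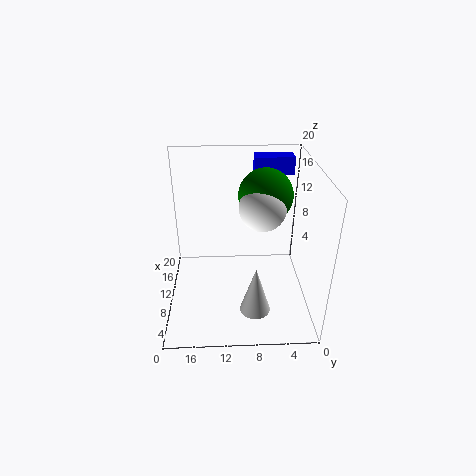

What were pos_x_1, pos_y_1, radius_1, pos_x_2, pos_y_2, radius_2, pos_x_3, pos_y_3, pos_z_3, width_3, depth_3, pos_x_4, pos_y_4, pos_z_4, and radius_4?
pos_x_1 = 9.5; pos_y_1 = 6.5; radius_1 = 3.5; pos_x_2 = 8; pos_y_2 = 7; radius_2 = 3; pos_x_3 = 14; pos_y_3 = 2; pos_z_3 = 17.5; width_3 = 2.5; depth_3 = 5.5; pos_x_4 = 4; pos_y_4 = 8; pos_z_4 = 2.5; radius_4 = 2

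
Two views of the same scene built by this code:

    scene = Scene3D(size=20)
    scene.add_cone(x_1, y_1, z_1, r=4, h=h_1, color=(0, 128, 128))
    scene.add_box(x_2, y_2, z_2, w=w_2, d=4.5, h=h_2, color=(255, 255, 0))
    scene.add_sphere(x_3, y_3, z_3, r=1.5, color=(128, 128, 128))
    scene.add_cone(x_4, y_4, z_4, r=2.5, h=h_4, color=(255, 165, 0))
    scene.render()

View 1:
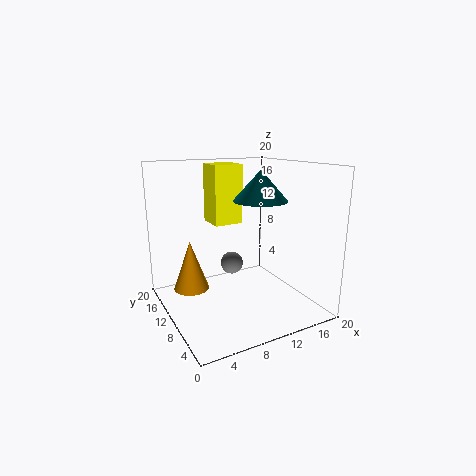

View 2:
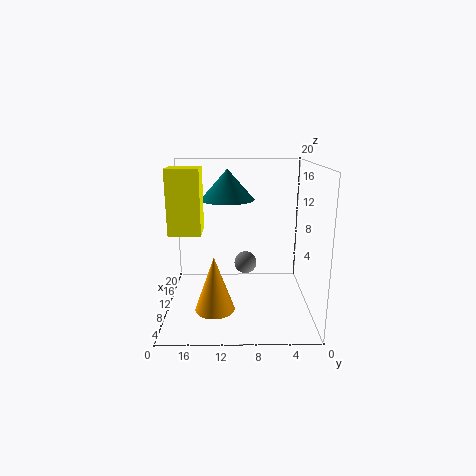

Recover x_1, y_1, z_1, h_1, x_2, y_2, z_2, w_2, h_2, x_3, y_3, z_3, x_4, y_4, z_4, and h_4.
x_1 = 14.5; y_1 = 11.5; z_1 = 14.5; h_1 = 4.5; x_2 = 9; y_2 = 15; z_2 = 10.5; w_2 = 4.5; h_2 = 9; x_3 = 8.5; y_3 = 9; z_3 = 7; x_4 = 4; y_4 = 13; z_4 = 2.5; h_4 = 7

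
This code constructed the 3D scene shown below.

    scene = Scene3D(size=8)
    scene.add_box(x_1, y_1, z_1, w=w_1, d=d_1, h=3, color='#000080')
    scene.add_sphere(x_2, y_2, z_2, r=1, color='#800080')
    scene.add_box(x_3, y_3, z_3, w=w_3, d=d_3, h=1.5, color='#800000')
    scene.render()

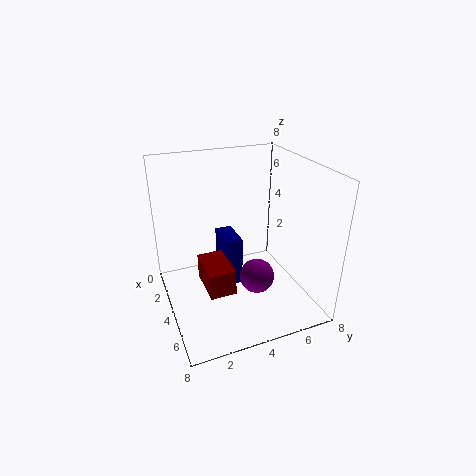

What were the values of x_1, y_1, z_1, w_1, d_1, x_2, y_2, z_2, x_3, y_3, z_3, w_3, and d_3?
x_1 = 1.5; y_1 = 3.5; z_1 = 0.5; w_1 = 2; d_1 = 1; x_2 = 4.5; y_2 = 5; z_2 = 1.5; x_3 = 2.5; y_3 = 2; z_3 = 1; w_3 = 2.5; d_3 = 1.5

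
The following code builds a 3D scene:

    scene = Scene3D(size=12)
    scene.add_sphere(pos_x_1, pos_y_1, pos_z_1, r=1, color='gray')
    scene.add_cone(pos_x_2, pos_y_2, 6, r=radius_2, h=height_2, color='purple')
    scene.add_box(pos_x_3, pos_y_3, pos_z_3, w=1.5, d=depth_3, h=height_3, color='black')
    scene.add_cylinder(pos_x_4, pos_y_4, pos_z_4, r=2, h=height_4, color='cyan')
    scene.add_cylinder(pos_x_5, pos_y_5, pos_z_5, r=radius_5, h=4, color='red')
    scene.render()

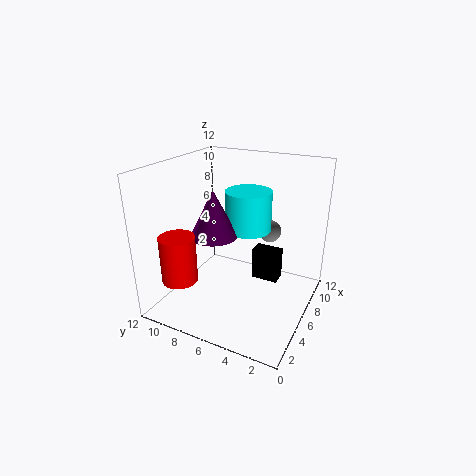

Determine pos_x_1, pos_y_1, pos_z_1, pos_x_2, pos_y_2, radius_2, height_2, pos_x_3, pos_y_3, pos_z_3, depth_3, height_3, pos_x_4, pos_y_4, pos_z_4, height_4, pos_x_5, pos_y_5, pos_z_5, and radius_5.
pos_x_1 = 9.5; pos_y_1 = 4.5; pos_z_1 = 5.5; pos_x_2 = 5.5; pos_y_2 = 8; radius_2 = 2; height_2 = 4; pos_x_3 = 9; pos_y_3 = 3.5; pos_z_3 = 0.5; depth_3 = 2.5; height_3 = 3; pos_x_4 = 8; pos_y_4 = 6; pos_z_4 = 6; height_4 = 3.5; pos_x_5 = 3; pos_y_5 = 10; pos_z_5 = 2.5; radius_5 = 1.5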